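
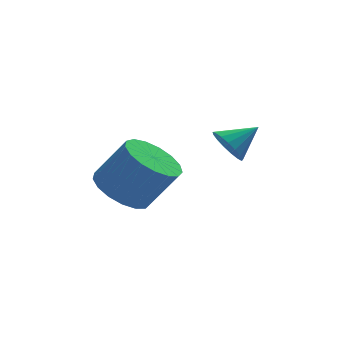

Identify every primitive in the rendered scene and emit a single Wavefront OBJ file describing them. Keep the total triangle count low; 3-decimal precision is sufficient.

v 2.632 0.904 2.209
v 2.952 1.043 1.648
v 3.568 1.096 2.791
v 2.837 1.322 1.741
v 2.675 1.505 1.941
v 2.503 1.551 2.202
v 2.361 1.449 2.464
v 2.28 1.221 2.669
v 2.281 0.921 2.767
v 2.361 0.617 2.738
v 2.504 0.379 2.588
v 2.676 0.261 2.35
v 2.837 0.29 2.08
v 2.952 0.46 1.84
v 2.993 0.731 1.684
v -0.303 1.335 0.609
v 0.353 1.987 0.318
v 1.219 1.698 1.62
v 0.563 1.045 1.911
v 0.054 2.236 0.572
v 0.92 1.946 1.874
v -0.327 2.278 0.835
v 0.54 1.988 2.136
v -0.702 2.104 1.046
v 0.164 1.814 2.347
v -0.986 1.754 1.157
v -0.119 1.464 2.458
v -1.113 1.307 1.142
v -0.247 1.018 2.444
v -1.055 0.867 1.006
v -0.189 0.578 2.307
v -0.825 0.535 0.778
v 0.041 0.245 2.08
v -0.475 0.385 0.512
v 0.391 0.096 1.814
v -0.086 0.453 0.268
v 0.781 0.164 1.57
v 0.254 0.723 0.103
v 1.12 0.434 1.404
v 0.466 1.133 0.053
v 1.332 0.844 1.354
v 0.501 1.589 0.131
v 1.367 1.3 1.432
f 2 1 4
f 2 4 3
f 4 1 5
f 4 5 3
f 5 1 6
f 5 6 3
f 6 1 7
f 6 7 3
f 7 1 8
f 7 8 3
f 8 1 9
f 8 9 3
f 9 1 10
f 9 10 3
f 10 1 11
f 10 11 3
f 11 1 12
f 11 12 3
f 12 1 13
f 12 13 3
f 13 1 14
f 13 14 3
f 14 1 15
f 14 15 3
f 15 1 2
f 15 2 3
f 17 16 20
f 17 20 18
f 18 20 21
f 18 21 19
f 20 16 22
f 20 22 21
f 21 22 23
f 21 23 19
f 22 16 24
f 22 24 23
f 23 24 25
f 23 25 19
f 24 16 26
f 24 26 25
f 25 26 27
f 25 27 19
f 26 16 28
f 26 28 27
f 27 28 29
f 27 29 19
f 28 16 30
f 28 30 29
f 29 30 31
f 29 31 19
f 30 16 32
f 30 32 31
f 31 32 33
f 31 33 19
f 32 16 34
f 32 34 33
f 33 34 35
f 33 35 19
f 34 16 36
f 34 36 35
f 35 36 37
f 35 37 19
f 36 16 38
f 36 38 37
f 37 38 39
f 37 39 19
f 38 16 40
f 38 40 39
f 39 40 41
f 39 41 19
f 40 16 42
f 40 42 41
f 41 42 43
f 41 43 19
f 42 16 17
f 42 17 43
f 43 17 18
f 43 18 19



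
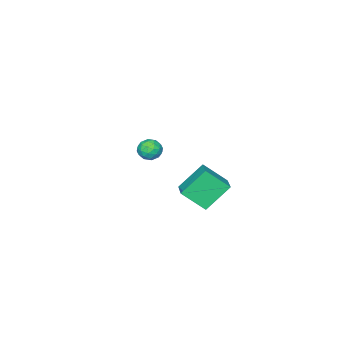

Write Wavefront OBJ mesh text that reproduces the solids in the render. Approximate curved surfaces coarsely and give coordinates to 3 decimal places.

v -2.039 2.39 3.713
v -1.424 1.44 4.666
v -1.195 3.287 4.061
v -0.579 2.337 5.015
v -0.981 1.863 2.505
v -0.365 0.913 3.459
v -0.136 2.76 2.854
v 0.479 1.81 3.807
v -4.222 -3.99 2.646
v -4.037 -3.7 2.068
v -3.183 -4 2.972
v -2.998 -3.71 2.394
v -3.355 -3.362 2.846
v -3.997 -3.356 2.644
v -3.223 -4.344 2.396
v -3.865 -4.338 2.194
v -3.42 -3.919 1.913
v -3.502 -3.312 2.191
v -3.718 -4.388 2.849
v -3.8 -3.781 3.127
v -4.221 -3.844 2.328
v -2.999 -3.856 2.712
v -3.209 -3.651 2.977
v -3.101 -3.481 2.637
v -4.197 -3.642 2.667
v -4.089 -3.471 2.327
v -3.688 -3.272 2.785
v -3.131 -4.229 2.713
v -3.023 -4.058 2.373
v -4.119 -4.219 2.403
v -4.011 -4.049 2.063
v -3.532 -4.428 2.255
v -3.749 -3.803 1.897
v -3.139 -3.808 2.089
v -3.271 -4.181 2.09
v -3.648 -4.178 1.972
v -3.797 -3.446 2.061
v -3.187 -3.451 2.252
v -3.396 -3.247 2.518
v -3.774 -3.243 2.4
v -3.435 -3.574 1.97
v -4.033 -4.249 2.788
v -3.423 -4.254 2.979
v -3.446 -4.457 2.64
v -3.824 -4.453 2.522
v -4.081 -3.892 2.951
v -3.471 -3.897 3.143
v -3.572 -3.522 3.068
v -3.949 -3.519 2.95
v -3.785 -4.126 3.07
f 2 4 1
f 5 2 1
f 1 4 3
f 3 5 1
f 2 8 4
f 6 2 5
f 6 8 2
f 4 8 3
f 7 5 3
f 3 8 7
f 7 6 5
f 8 6 7
f 9 46 25
f 46 20 49
f 25 49 14
f 46 49 25
f 9 25 21
f 25 14 26
f 21 26 10
f 25 26 21
f 9 21 30
f 21 10 31
f 30 31 16
f 21 31 30
f 9 30 42
f 30 16 45
f 42 45 19
f 30 45 42
f 9 42 46
f 42 19 50
f 46 50 20
f 42 50 46
f 10 26 37
f 26 14 40
f 37 40 18
f 26 40 37
f 14 49 27
f 49 20 48
f 27 48 13
f 49 48 27
f 20 50 47
f 50 19 43
f 47 43 11
f 50 43 47
f 19 45 44
f 45 16 32
f 44 32 15
f 45 32 44
f 16 31 36
f 31 10 33
f 36 33 17
f 31 33 36
f 12 38 24
f 38 18 39
f 24 39 13
f 38 39 24
f 12 24 22
f 24 13 23
f 22 23 11
f 24 23 22
f 12 22 29
f 22 11 28
f 29 28 15
f 22 28 29
f 12 29 34
f 29 15 35
f 34 35 17
f 29 35 34
f 12 34 38
f 34 17 41
f 38 41 18
f 34 41 38
f 13 39 27
f 39 18 40
f 27 40 14
f 39 40 27
f 11 23 47
f 23 13 48
f 47 48 20
f 23 48 47
f 15 28 44
f 28 11 43
f 44 43 19
f 28 43 44
f 17 35 36
f 35 15 32
f 36 32 16
f 35 32 36
f 18 41 37
f 41 17 33
f 37 33 10
f 41 33 37



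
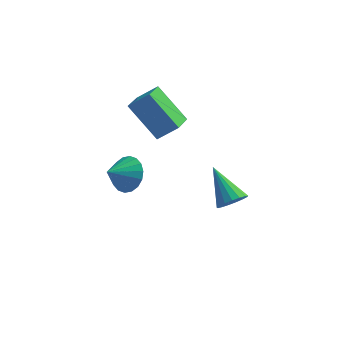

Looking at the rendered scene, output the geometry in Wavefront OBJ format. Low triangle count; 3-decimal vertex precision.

v 4.164 -1.782 1.112
v 4.781 -1.525 1.405
v 3.116 -0.638 2.308
v 4.717 -1.306 1.14
v 4.526 -1.197 0.869
v 4.253 -1.222 0.653
v 3.959 -1.375 0.542
v 3.712 -1.622 0.562
v 3.569 -1.905 0.707
v 3.562 -2.16 0.946
v 3.693 -2.329 1.222
v 3.932 -2.373 1.473
v 4.224 -2.281 1.642
v 4.503 -2.075 1.689
v 4.704 -1.802 1.603
v 0.326 1.194 2.269
v -1.096 1.812 3.816
v 0.446 2.505 1.855
v -0.975 3.123 3.403
v 1.255 1.357 3.057
v -0.166 1.975 4.605
v 1.376 2.668 2.644
v -0.046 3.286 4.191
v -1.423 2.917 -1.838
v -0.62 2.661 -1.282
v -2.177 2.103 -1.122
v -0.788 3.013 -1.059
v -1.082 3.346 -0.99
v -1.443 3.594 -1.089
v -1.801 3.708 -1.336
v -2.084 3.665 -1.683
v -2.235 3.474 -2.061
v -2.226 3.172 -2.394
v -2.058 2.82 -2.617
v -1.764 2.487 -2.686
v -1.403 2.239 -2.587
v -1.045 2.126 -2.339
v -0.762 2.168 -1.992
v -0.611 2.36 -1.615
f 2 1 4
f 2 4 3
f 4 1 5
f 4 5 3
f 5 1 6
f 5 6 3
f 6 1 7
f 6 7 3
f 7 1 8
f 7 8 3
f 8 1 9
f 8 9 3
f 9 1 10
f 9 10 3
f 10 1 11
f 10 11 3
f 11 1 12
f 11 12 3
f 12 1 13
f 12 13 3
f 13 1 14
f 13 14 3
f 14 1 15
f 14 15 3
f 15 1 2
f 15 2 3
f 17 19 16
f 20 17 16
f 16 19 18
f 18 20 16
f 17 23 19
f 21 17 20
f 21 23 17
f 19 23 18
f 22 20 18
f 18 23 22
f 22 21 20
f 23 21 22
f 25 24 27
f 25 27 26
f 27 24 28
f 27 28 26
f 28 24 29
f 28 29 26
f 29 24 30
f 29 30 26
f 30 24 31
f 30 31 26
f 31 24 32
f 31 32 26
f 32 24 33
f 32 33 26
f 33 24 34
f 33 34 26
f 34 24 35
f 34 35 26
f 35 24 36
f 35 36 26
f 36 24 37
f 36 37 26
f 37 24 38
f 37 38 26
f 38 24 39
f 38 39 26
f 39 24 25
f 39 25 26



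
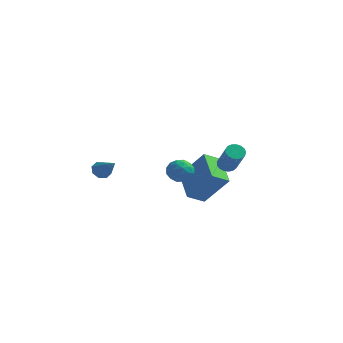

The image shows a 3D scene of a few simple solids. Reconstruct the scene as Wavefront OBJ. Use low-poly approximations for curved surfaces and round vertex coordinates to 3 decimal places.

v 1.3 -2.978 1.865
v 1.663 -3.47 2.311
v 0.797 -3.91 1.249
v 1.16 -4.402 1.695
v 0.6 -3.977 1.977
v 0.911 -3.401 2.357
v 1.549 -3.979 1.203
v 1.86 -3.403 1.583
v 1.817 -4.088 1.902
v 1.231 -4.087 2.381
v 1.229 -3.293 1.179
v 0.643 -3.292 1.658
v 1.526 -3.142 2.142
v 0.934 -4.238 1.418
v 0.605 -3.988 1.583
v 0.819 -4.277 1.846
v 1.083 -3.102 2.169
v 1.297 -3.391 2.432
v 0.672 -3.689 2.235
v 1.163 -3.989 1.128
v 1.377 -4.278 1.391
v 1.641 -3.103 1.714
v 1.855 -3.392 1.977
v 1.788 -3.691 1.325
v 1.83 -3.795 2.164
v 1.534 -4.342 1.802
v 1.763 -4.094 1.512
v 1.946 -3.755 1.736
v 1.485 -3.794 2.445
v 1.189 -4.342 2.083
v 0.86 -4.092 2.249
v 1.043 -3.754 2.472
v 1.576 -4.157 2.205
v 1.271 -3.038 1.477
v 0.975 -3.586 1.115
v 1.417 -3.626 1.088
v 1.6 -3.288 1.311
v 0.926 -3.038 1.758
v 0.63 -3.585 1.396
v 0.514 -3.625 1.824
v 0.697 -3.286 2.048
v 0.884 -3.223 1.355
v 0.471 -0.047 -0.336
v -0.147 -0.816 0.193
v 1.813 0.021 1.329
v 1.195 -0.748 1.859
v 1.565 -1.492 -1.159
v 0.947 -2.261 -0.629
v 2.907 -1.424 0.507
v 2.289 -2.193 1.036
v 3.248 -2.565 2.162
v 3.707 -2.475 1.933
v 4.53 -3.325 3.25
v 4.072 -3.415 3.478
v 3.674 -2.278 2.081
v 4.497 -3.127 3.398
v 3.544 -2.146 2.247
v 4.367 -2.995 3.564
v 3.346 -2.111 2.394
v 4.169 -2.96 3.711
v 3.126 -2.179 2.487
v 3.949 -3.028 3.804
v 2.934 -2.336 2.506
v 3.757 -3.185 3.823
v 2.814 -2.546 2.446
v 3.637 -3.395 3.763
v 2.793 -2.76 2.321
v 3.616 -3.609 3.638
v 2.877 -2.929 2.159
v 3.7 -3.779 3.476
v 3.046 -3.015 1.998
v 3.869 -3.865 3.315
v 3.261 -2.998 1.874
v 4.085 -3.848 3.191
v 3.474 -2.882 1.816
v 4.297 -3.732 3.133
v 3.634 -2.693 1.838
v 4.458 -3.543 3.154
v -3.526 -2.987 0.739
v -3.194 -3.083 0.273
v -2.434 -3.593 1.641
v -3.122 -2.684 0.453
v -3.286 -2.463 0.801
v -3.59 -2.548 1.112
v -3.857 -2.891 1.205
v -3.93 -3.29 1.025
v -3.765 -3.511 0.677
v -3.461 -3.426 0.366
f 1 38 17
f 38 12 41
f 17 41 6
f 38 41 17
f 1 17 13
f 17 6 18
f 13 18 2
f 17 18 13
f 1 13 22
f 13 2 23
f 22 23 8
f 13 23 22
f 1 22 34
f 22 8 37
f 34 37 11
f 22 37 34
f 1 34 38
f 34 11 42
f 38 42 12
f 34 42 38
f 2 18 29
f 18 6 32
f 29 32 10
f 18 32 29
f 6 41 19
f 41 12 40
f 19 40 5
f 41 40 19
f 12 42 39
f 42 11 35
f 39 35 3
f 42 35 39
f 11 37 36
f 37 8 24
f 36 24 7
f 37 24 36
f 8 23 28
f 23 2 25
f 28 25 9
f 23 25 28
f 4 30 16
f 30 10 31
f 16 31 5
f 30 31 16
f 4 16 14
f 16 5 15
f 14 15 3
f 16 15 14
f 4 14 21
f 14 3 20
f 21 20 7
f 14 20 21
f 4 21 26
f 21 7 27
f 26 27 9
f 21 27 26
f 4 26 30
f 26 9 33
f 30 33 10
f 26 33 30
f 5 31 19
f 31 10 32
f 19 32 6
f 31 32 19
f 3 15 39
f 15 5 40
f 39 40 12
f 15 40 39
f 7 20 36
f 20 3 35
f 36 35 11
f 20 35 36
f 9 27 28
f 27 7 24
f 28 24 8
f 27 24 28
f 10 33 29
f 33 9 25
f 29 25 2
f 33 25 29
f 44 46 43
f 47 44 43
f 43 46 45
f 45 47 43
f 44 50 46
f 48 44 47
f 48 50 44
f 46 50 45
f 49 47 45
f 45 50 49
f 49 48 47
f 50 48 49
f 52 51 55
f 52 55 53
f 53 55 56
f 53 56 54
f 55 51 57
f 55 57 56
f 56 57 58
f 56 58 54
f 57 51 59
f 57 59 58
f 58 59 60
f 58 60 54
f 59 51 61
f 59 61 60
f 60 61 62
f 60 62 54
f 61 51 63
f 61 63 62
f 62 63 64
f 62 64 54
f 63 51 65
f 63 65 64
f 64 65 66
f 64 66 54
f 65 51 67
f 65 67 66
f 66 67 68
f 66 68 54
f 67 51 69
f 67 69 68
f 68 69 70
f 68 70 54
f 69 51 71
f 69 71 70
f 70 71 72
f 70 72 54
f 71 51 73
f 71 73 72
f 72 73 74
f 72 74 54
f 73 51 75
f 73 75 74
f 74 75 76
f 74 76 54
f 75 51 77
f 75 77 76
f 76 77 78
f 76 78 54
f 77 51 52
f 77 52 78
f 78 52 53
f 78 53 54
f 80 79 82
f 80 82 81
f 82 79 83
f 82 83 81
f 83 79 84
f 83 84 81
f 84 79 85
f 84 85 81
f 85 79 86
f 85 86 81
f 86 79 87
f 86 87 81
f 87 79 88
f 87 88 81
f 88 79 80
f 88 80 81



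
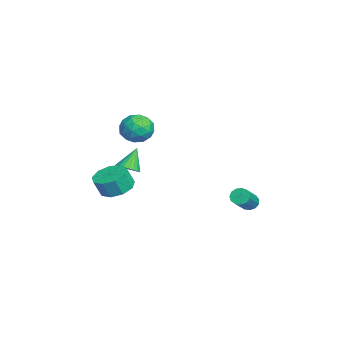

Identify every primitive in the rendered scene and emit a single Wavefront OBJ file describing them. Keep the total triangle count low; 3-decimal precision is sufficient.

v -0.934 4.073 -3.31
v -0.535 4.103 -3.784
v 0.892 3.456 -2.624
v 0.494 3.427 -2.15
v -0.523 4.414 -3.626
v 0.905 3.767 -2.465
v -0.641 4.617 -3.367
v 0.786 3.97 -2.207
v -0.852 4.647 -3.091
v 0.575 4.001 -1.93
v -1.089 4.495 -2.884
v 0.338 3.849 -1.723
v -1.277 4.21 -2.812
v 0.15 3.563 -1.652
v -1.356 3.88 -2.899
v 0.072 3.234 -1.738
v -1.3 3.612 -3.116
v 0.127 2.966 -1.956
v -1.129 3.491 -3.395
v 0.299 2.844 -2.235
v -0.895 3.554 -3.647
v 0.532 2.908 -2.487
v -0.674 3.782 -3.792
v 0.754 3.136 -2.632
v 0.599 -3.576 -1.281
v 1.206 -2.716 -1.041
v 1.389 -3.164 0.101
v 0.781 -4.024 -0.139
v 0.499 -2.58 -0.875
v 0.682 -3.028 0.267
v -0.161 -2.911 -0.898
v 0.022 -3.359 0.244
v -0.466 -3.553 -1.101
v -0.283 -4 0.041
v -0.273 -4.205 -1.388
v -0.09 -4.653 -0.246
v 0.328 -4.564 -1.625
v 0.511 -5.011 -0.483
v 1.056 -4.46 -1.701
v 1.239 -4.908 -0.559
v 1.569 -3.943 -1.58
v 1.752 -4.39 -0.438
v 1.629 -3.254 -1.32
v 1.812 -3.702 -0.178
v -1.995 -2.032 1.225
v -1.398 -2.752 1.832
v -3.302 -2.068 2.468
v -2.705 -2.788 3.075
v -2.363 -1.733 2.965
v -1.555 -1.71 2.197
v -3.145 -3.11 2.103
v -2.337 -3.087 1.335
v -2.109 -3.417 2.375
v -1.625 -2.566 2.908
v -3.075 -2.254 1.392
v -2.591 -1.403 1.925
v -1.582 -2.389 1.42
v -3.118 -2.431 2.88
v -2.917 -1.811 2.816
v -2.566 -2.234 3.173
v -1.674 -1.777 1.634
v -1.323 -2.2 1.991
v -1.89 -1.601 2.657
v -3.377 -2.62 2.309
v -3.026 -3.043 2.666
v -2.134 -2.586 1.127
v -1.783 -3.009 1.484
v -2.81 -3.219 1.643
v -1.649 -3.203 2.095
v -2.417 -3.224 2.826
v -2.675 -3.413 2.254
v -2.201 -3.4 1.803
v -1.365 -2.703 2.409
v -2.133 -2.724 3.139
v -1.932 -2.104 3.074
v -1.457 -2.091 2.623
v -1.782 -3.094 2.727
v -2.567 -2.096 1.161
v -3.335 -2.117 1.891
v -3.243 -2.729 1.677
v -2.768 -2.716 1.226
v -2.283 -1.596 1.474
v -3.051 -1.617 2.205
v -2.499 -1.42 2.497
v -2.025 -1.407 2.046
v -2.918 -1.726 1.573
v -1.864 -2.958 -0.904
v -1.255 -3.216 -0.491
v -2.556 -2.402 0.464
v -1.162 -2.915 -0.567
v -1.191 -2.621 -0.701
v -1.336 -2.385 -0.87
v -1.573 -2.249 -1.045
v -1.86 -2.235 -1.196
v -2.148 -2.346 -1.296
v -2.386 -2.564 -1.328
v -2.535 -2.849 -1.287
v -2.567 -3.153 -1.18
v -2.478 -3.424 -1.024
v -2.283 -3.614 -0.848
v -2.016 -3.691 -0.682
v -1.722 -3.641 -0.554
v -1.453 -3.473 -0.486
f 2 1 5
f 2 5 3
f 3 5 6
f 3 6 4
f 5 1 7
f 5 7 6
f 6 7 8
f 6 8 4
f 7 1 9
f 7 9 8
f 8 9 10
f 8 10 4
f 9 1 11
f 9 11 10
f 10 11 12
f 10 12 4
f 11 1 13
f 11 13 12
f 12 13 14
f 12 14 4
f 13 1 15
f 13 15 14
f 14 15 16
f 14 16 4
f 15 1 17
f 15 17 16
f 16 17 18
f 16 18 4
f 17 1 19
f 17 19 18
f 18 19 20
f 18 20 4
f 19 1 21
f 19 21 20
f 20 21 22
f 20 22 4
f 21 1 23
f 21 23 22
f 22 23 24
f 22 24 4
f 23 1 2
f 23 2 24
f 24 2 3
f 24 3 4
f 26 25 29
f 26 29 27
f 27 29 30
f 27 30 28
f 29 25 31
f 29 31 30
f 30 31 32
f 30 32 28
f 31 25 33
f 31 33 32
f 32 33 34
f 32 34 28
f 33 25 35
f 33 35 34
f 34 35 36
f 34 36 28
f 35 25 37
f 35 37 36
f 36 37 38
f 36 38 28
f 37 25 39
f 37 39 38
f 38 39 40
f 38 40 28
f 39 25 41
f 39 41 40
f 40 41 42
f 40 42 28
f 41 25 43
f 41 43 42
f 42 43 44
f 42 44 28
f 43 25 26
f 43 26 44
f 44 26 27
f 44 27 28
f 45 82 61
f 82 56 85
f 61 85 50
f 82 85 61
f 45 61 57
f 61 50 62
f 57 62 46
f 61 62 57
f 45 57 66
f 57 46 67
f 66 67 52
f 57 67 66
f 45 66 78
f 66 52 81
f 78 81 55
f 66 81 78
f 45 78 82
f 78 55 86
f 82 86 56
f 78 86 82
f 46 62 73
f 62 50 76
f 73 76 54
f 62 76 73
f 50 85 63
f 85 56 84
f 63 84 49
f 85 84 63
f 56 86 83
f 86 55 79
f 83 79 47
f 86 79 83
f 55 81 80
f 81 52 68
f 80 68 51
f 81 68 80
f 52 67 72
f 67 46 69
f 72 69 53
f 67 69 72
f 48 74 60
f 74 54 75
f 60 75 49
f 74 75 60
f 48 60 58
f 60 49 59
f 58 59 47
f 60 59 58
f 48 58 65
f 58 47 64
f 65 64 51
f 58 64 65
f 48 65 70
f 65 51 71
f 70 71 53
f 65 71 70
f 48 70 74
f 70 53 77
f 74 77 54
f 70 77 74
f 49 75 63
f 75 54 76
f 63 76 50
f 75 76 63
f 47 59 83
f 59 49 84
f 83 84 56
f 59 84 83
f 51 64 80
f 64 47 79
f 80 79 55
f 64 79 80
f 53 71 72
f 71 51 68
f 72 68 52
f 71 68 72
f 54 77 73
f 77 53 69
f 73 69 46
f 77 69 73
f 88 87 90
f 88 90 89
f 90 87 91
f 90 91 89
f 91 87 92
f 91 92 89
f 92 87 93
f 92 93 89
f 93 87 94
f 93 94 89
f 94 87 95
f 94 95 89
f 95 87 96
f 95 96 89
f 96 87 97
f 96 97 89
f 97 87 98
f 97 98 89
f 98 87 99
f 98 99 89
f 99 87 100
f 99 100 89
f 100 87 101
f 100 101 89
f 101 87 102
f 101 102 89
f 102 87 103
f 102 103 89
f 103 87 88
f 103 88 89



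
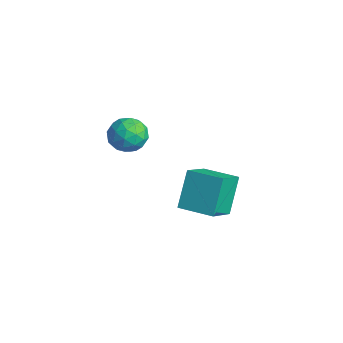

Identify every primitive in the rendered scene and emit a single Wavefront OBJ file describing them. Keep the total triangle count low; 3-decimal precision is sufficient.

v 2.071 -0.722 3.176
v 2.633 -1.677 3.893
v 3.169 -0.012 3.259
v 3.731 -0.967 3.977
v 2.589 -1.373 1.903
v 3.151 -2.328 2.621
v 3.687 -0.663 1.987
v 4.249 -1.618 2.704
v -0.578 -1.669 4.126
v 0.02 -1.89 3.698
v -1.32 -2.43 3.482
v -0.722 -2.651 3.054
v -0.76 -2.852 3.794
v -0.302 -2.382 4.192
v -0.998 -1.938 2.988
v -0.54 -1.468 3.386
v -0.24 -2.056 2.995
v -0.093 -2.621 3.493
v -1.207 -1.699 3.687
v -1.06 -2.264 4.185
v -0.214 -1.713 3.968
v -1.086 -2.607 3.212
v -1.108 -2.725 3.646
v -0.757 -2.855 3.395
v -0.403 -2.002 4.259
v -0.052 -2.132 4.007
v -0.51 -2.698 4.064
v -1.248 -2.188 3.173
v -0.897 -2.318 2.921
v -0.543 -1.465 3.785
v -0.192 -1.595 3.534
v -0.79 -1.622 3.116
v -0.015 -1.94 3.304
v -0.451 -2.387 2.925
v -0.614 -1.968 2.887
v -0.344 -1.692 3.12
v 0.071 -2.273 3.596
v -0.365 -2.72 3.218
v -0.387 -2.838 3.653
v -0.118 -2.562 3.887
v -0.081 -2.37 3.183
v -0.935 -1.6 3.962
v -1.371 -2.047 3.584
v -1.182 -1.758 3.293
v -0.913 -1.482 3.527
v -0.849 -1.933 4.255
v -1.285 -2.38 3.876
v -0.956 -2.628 4.06
v -0.686 -2.352 4.293
v -1.219 -1.95 3.997
f 2 4 1
f 5 2 1
f 1 4 3
f 3 5 1
f 2 8 4
f 6 2 5
f 6 8 2
f 4 8 3
f 7 5 3
f 3 8 7
f 7 6 5
f 8 6 7
f 9 46 25
f 46 20 49
f 25 49 14
f 46 49 25
f 9 25 21
f 25 14 26
f 21 26 10
f 25 26 21
f 9 21 30
f 21 10 31
f 30 31 16
f 21 31 30
f 9 30 42
f 30 16 45
f 42 45 19
f 30 45 42
f 9 42 46
f 42 19 50
f 46 50 20
f 42 50 46
f 10 26 37
f 26 14 40
f 37 40 18
f 26 40 37
f 14 49 27
f 49 20 48
f 27 48 13
f 49 48 27
f 20 50 47
f 50 19 43
f 47 43 11
f 50 43 47
f 19 45 44
f 45 16 32
f 44 32 15
f 45 32 44
f 16 31 36
f 31 10 33
f 36 33 17
f 31 33 36
f 12 38 24
f 38 18 39
f 24 39 13
f 38 39 24
f 12 24 22
f 24 13 23
f 22 23 11
f 24 23 22
f 12 22 29
f 22 11 28
f 29 28 15
f 22 28 29
f 12 29 34
f 29 15 35
f 34 35 17
f 29 35 34
f 12 34 38
f 34 17 41
f 38 41 18
f 34 41 38
f 13 39 27
f 39 18 40
f 27 40 14
f 39 40 27
f 11 23 47
f 23 13 48
f 47 48 20
f 23 48 47
f 15 28 44
f 28 11 43
f 44 43 19
f 28 43 44
f 17 35 36
f 35 15 32
f 36 32 16
f 35 32 36
f 18 41 37
f 41 17 33
f 37 33 10
f 41 33 37



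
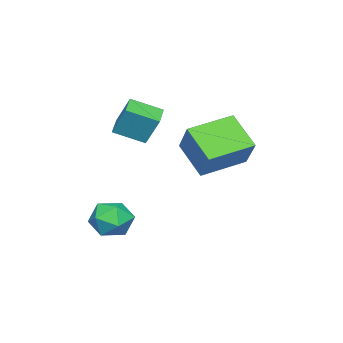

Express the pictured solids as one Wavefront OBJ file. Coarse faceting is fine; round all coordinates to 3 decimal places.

v -1.129 -2.444 0.532
v -1.051 -1.888 1.581
v -1.606 -1.466 0.05
v -1.529 -0.911 1.099
v -0.251 -2.129 0.301
v -0.174 -1.574 1.35
v -0.729 -1.152 -0.181
v -0.651 -0.596 0.868
v -1.429 0.48 -1.593
v -1.911 -0.54 -0.56
v -2.758 1.489 -1.218
v -3.24 0.469 -0.185
v -0.58 1.191 -0.495
v -1.062 0.171 0.538
v -1.909 2.2 -0.12
v -2.391 1.18 0.913
v 1.002 -1.284 -2.442
v 1.506 -1.779 -2.858
v 0.094 -1.401 -3.402
v 0.598 -1.896 -3.818
v 0.259 -2.152 -3.116
v 0.821 -2.08 -2.523
v 0.779 -1.1 -3.737
v 1.341 -1.028 -3.144
v 1.368 -1.665 -3.659
v 1.047 -2.315 -3.275
v 0.553 -0.865 -2.985
v 0.232 -1.515 -2.601
f 2 4 1
f 5 2 1
f 1 4 3
f 3 5 1
f 2 8 4
f 6 2 5
f 6 8 2
f 4 8 3
f 7 5 3
f 3 8 7
f 7 6 5
f 8 6 7
f 10 12 9
f 13 10 9
f 9 12 11
f 11 13 9
f 10 16 12
f 14 10 13
f 14 16 10
f 12 16 11
f 15 13 11
f 11 16 15
f 15 14 13
f 16 14 15
f 17 28 22
f 17 22 18
f 17 18 24
f 17 24 27
f 17 27 28
f 18 22 26
f 22 28 21
f 28 27 19
f 27 24 23
f 24 18 25
f 20 26 21
f 20 21 19
f 20 19 23
f 20 23 25
f 20 25 26
f 21 26 22
f 19 21 28
f 23 19 27
f 25 23 24
f 26 25 18



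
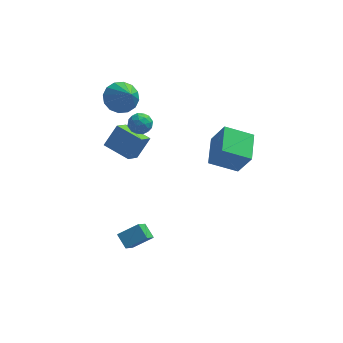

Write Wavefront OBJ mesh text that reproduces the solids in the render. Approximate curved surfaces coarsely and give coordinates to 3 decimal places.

v -0.733 1.09 1.279
v -0.16 0.859 1.594
v -1.36 0.661 2.106
v -0.787 0.43 2.421
v -0.914 1.112 2.387
v -0.527 1.377 1.876
v -0.993 0.143 1.824
v -0.606 0.408 1.313
v -0.321 0.274 1.931
v -0.271 0.873 2.279
v -1.249 0.647 1.421
v -1.199 1.246 1.769
v -0.391 1.012 1.364
v -1.129 0.508 2.336
v -1.203 0.908 2.316
v -0.866 0.773 2.501
v -0.607 1.316 1.53
v -0.27 1.181 1.715
v -0.713 1.329 2.181
v -1.25 0.339 1.985
v -0.913 0.204 2.17
v -0.654 0.747 1.199
v -0.317 0.612 1.384
v -0.807 0.191 1.519
v -0.149 0.533 1.748
v -0.517 0.281 2.233
v -0.639 0.112 1.883
v -0.411 0.268 1.582
v -0.12 0.885 1.952
v -0.489 0.632 2.438
v -0.563 1.033 2.418
v -0.336 1.189 2.118
v -0.215 0.541 2.15
v -1.031 0.888 1.262
v -1.4 0.635 1.748
v -1.184 0.331 1.582
v -0.957 0.487 1.282
v -1.003 1.239 1.467
v -1.371 0.987 1.952
v -1.109 1.252 2.118
v -0.881 1.408 1.817
v -1.305 0.979 1.55
v -1.034 1.907 -2.102
v -1.423 0.956 -1.339
v -2.374 2.73 -1.76
v -2.764 1.78 -0.997
v -0.376 2.52 -1.003
v -0.766 1.57 -0.24
v -1.717 3.344 -0.661
v -2.106 2.393 0.102
v -1.875 2.579 2.319
v -1.113 2.335 1.753
v -1.245 1.341 3.701
v -0.951 2.728 2.03
v -1.035 3.08 2.385
v -1.345 3.299 2.722
v -1.797 3.324 2.951
v -2.27 3.15 3.011
v -2.637 2.823 2.885
v -2.8 2.431 2.608
v -2.715 2.079 2.253
v -2.405 1.86 1.916
v -1.953 1.835 1.687
v -1.48 2.009 1.627
v -0.938 -3.073 -4.862
v -1.203 -4.129 -3.815
v -1.411 -2.453 -4.355
v -1.676 -3.509 -3.309
v 0.116 -2.751 -4.271
v -0.149 -3.807 -3.225
v -0.357 -2.131 -3.765
v -0.622 -3.187 -2.718
v 2.738 0.689 -1.219
v 3.439 0.318 0.217
v 2.817 2.42 -0.81
v 3.517 2.048 0.626
v 4.283 0.792 -1.946
v 4.983 0.42 -0.51
v 4.361 2.522 -1.537
v 5.062 2.151 -0.101
f 1 38 17
f 38 12 41
f 17 41 6
f 38 41 17
f 1 17 13
f 17 6 18
f 13 18 2
f 17 18 13
f 1 13 22
f 13 2 23
f 22 23 8
f 13 23 22
f 1 22 34
f 22 8 37
f 34 37 11
f 22 37 34
f 1 34 38
f 34 11 42
f 38 42 12
f 34 42 38
f 2 18 29
f 18 6 32
f 29 32 10
f 18 32 29
f 6 41 19
f 41 12 40
f 19 40 5
f 41 40 19
f 12 42 39
f 42 11 35
f 39 35 3
f 42 35 39
f 11 37 36
f 37 8 24
f 36 24 7
f 37 24 36
f 8 23 28
f 23 2 25
f 28 25 9
f 23 25 28
f 4 30 16
f 30 10 31
f 16 31 5
f 30 31 16
f 4 16 14
f 16 5 15
f 14 15 3
f 16 15 14
f 4 14 21
f 14 3 20
f 21 20 7
f 14 20 21
f 4 21 26
f 21 7 27
f 26 27 9
f 21 27 26
f 4 26 30
f 26 9 33
f 30 33 10
f 26 33 30
f 5 31 19
f 31 10 32
f 19 32 6
f 31 32 19
f 3 15 39
f 15 5 40
f 39 40 12
f 15 40 39
f 7 20 36
f 20 3 35
f 36 35 11
f 20 35 36
f 9 27 28
f 27 7 24
f 28 24 8
f 27 24 28
f 10 33 29
f 33 9 25
f 29 25 2
f 33 25 29
f 44 46 43
f 47 44 43
f 43 46 45
f 45 47 43
f 44 50 46
f 48 44 47
f 48 50 44
f 46 50 45
f 49 47 45
f 45 50 49
f 49 48 47
f 50 48 49
f 52 51 54
f 52 54 53
f 54 51 55
f 54 55 53
f 55 51 56
f 55 56 53
f 56 51 57
f 56 57 53
f 57 51 58
f 57 58 53
f 58 51 59
f 58 59 53
f 59 51 60
f 59 60 53
f 60 51 61
f 60 61 53
f 61 51 62
f 61 62 53
f 62 51 63
f 62 63 53
f 63 51 64
f 63 64 53
f 64 51 52
f 64 52 53
f 66 68 65
f 69 66 65
f 65 68 67
f 67 69 65
f 66 72 68
f 70 66 69
f 70 72 66
f 68 72 67
f 71 69 67
f 67 72 71
f 71 70 69
f 72 70 71
f 74 76 73
f 77 74 73
f 73 76 75
f 75 77 73
f 74 80 76
f 78 74 77
f 78 80 74
f 76 80 75
f 79 77 75
f 75 80 79
f 79 78 77
f 80 78 79



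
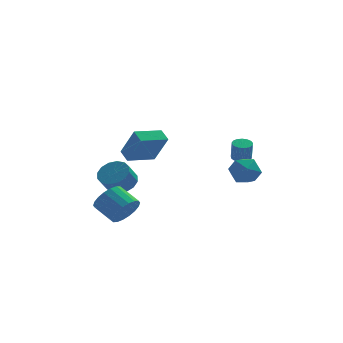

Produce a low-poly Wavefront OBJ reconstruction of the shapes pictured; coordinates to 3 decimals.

v -3.109 -2.612 1.86
v -3.41 -1.904 2.287
v -1.566 -1.803 1.608
v -1.867 -1.095 2.035
v -2.433 -3.365 3.585
v -2.734 -2.657 4.012
v -0.89 -2.556 3.333
v -1.191 -1.848 3.76
v -3.074 -0.883 -2.676
v -2.362 -0.78 -1.925
v -3.313 0.186 -1.154
v -4.026 0.083 -1.904
v -2.253 -0.439 -2.218
v -3.204 0.527 -1.447
v -2.306 -0.185 -2.602
v -3.258 0.78 -1.83
v -2.512 -0.07 -3
v -3.464 0.896 -2.228
v -2.829 -0.116 -3.334
v -3.781 0.85 -2.562
v -3.195 -0.313 -3.538
v -4.147 0.652 -2.766
v -3.537 -0.624 -3.571
v -4.488 0.342 -2.799
v -3.787 -0.986 -3.426
v -4.738 -0.02 -2.655
v -3.896 -1.327 -3.133
v -4.847 -0.361 -2.362
v -3.842 -1.58 -2.75
v -4.794 -0.615 -1.978
v -3.636 -1.696 -2.352
v -4.588 -0.73 -1.58
v -3.319 -1.65 -2.018
v -4.271 -0.684 -1.246
v -2.953 -1.452 -1.814
v -3.905 -0.487 -1.042
v -2.612 -1.142 -1.781
v -3.563 -0.176 -1.009
v 2.74 0.123 -0.038
v 3.552 0.455 0.543
v 3.668 -1.195 -0.583
v 4.48 -0.863 -0.002
v 3.619 -1.244 0.467
v 3.045 -0.429 0.803
v 4.175 -0.311 -0.843
v 3.601 0.504 -0.507
v 4.438 0.187 0.045
v 4.095 -0.39 0.854
v 3.125 -0.35 -0.894
v 2.782 -0.927 -0.085
v 3.706 1.783 0.209
v 4.306 1.773 0.203
v 4.314 1.467 1.404
v 3.714 1.477 1.411
v 4.243 2.044 0.272
v 4.251 1.738 1.474
v 4.056 2.256 0.327
v 4.064 1.95 1.529
v 3.79 2.359 0.355
v 3.798 2.053 1.557
v 3.504 2.33 0.35
v 3.512 2.024 1.551
v 3.265 2.176 0.312
v 3.273 1.87 1.514
v 3.126 1.932 0.251
v 3.134 1.626 1.453
v 3.121 1.654 0.18
v 3.129 1.348 1.382
v 3.249 1.405 0.116
v 3.257 1.099 1.318
v 3.483 1.243 0.073
v 3.491 0.937 1.275
v 3.767 1.205 0.062
v 3.775 0.899 1.263
v 4.037 1.299 0.084
v 4.045 0.993 1.285
v 4.232 1.504 0.135
v 4.24 1.198 1.336
v -3.033 2.799 -1.851
v -2.132 2.771 -1.397
v -2.646 2.173 -0.414
v -3.547 2.201 -0.869
v -2.349 3.219 -1.238
v -2.863 2.621 -0.255
v -2.75 3.555 -1.243
v -3.264 2.956 -0.261
v -3.227 3.688 -1.412
v -3.741 3.089 -0.429
v -3.652 3.583 -1.698
v -4.166 2.984 -0.716
v -3.911 3.268 -2.025
v -4.425 2.669 -1.043
v -3.934 2.827 -2.306
v -4.448 2.229 -1.323
v -3.717 2.379 -2.465
v -4.231 1.781 -1.482
v -3.316 2.044 -2.459
v -3.83 1.445 -1.477
v -2.839 1.911 -2.291
v -3.353 1.312 -1.308
v -2.414 2.016 -2.004
v -2.928 1.417 -1.022
v -2.155 2.331 -1.677
v -2.669 1.732 -0.695
f 2 4 1
f 5 2 1
f 1 4 3
f 3 5 1
f 2 8 4
f 6 2 5
f 6 8 2
f 4 8 3
f 7 5 3
f 3 8 7
f 7 6 5
f 8 6 7
f 10 9 13
f 10 13 11
f 11 13 14
f 11 14 12
f 13 9 15
f 13 15 14
f 14 15 16
f 14 16 12
f 15 9 17
f 15 17 16
f 16 17 18
f 16 18 12
f 17 9 19
f 17 19 18
f 18 19 20
f 18 20 12
f 19 9 21
f 19 21 20
f 20 21 22
f 20 22 12
f 21 9 23
f 21 23 22
f 22 23 24
f 22 24 12
f 23 9 25
f 23 25 24
f 24 25 26
f 24 26 12
f 25 9 27
f 25 27 26
f 26 27 28
f 26 28 12
f 27 9 29
f 27 29 28
f 28 29 30
f 28 30 12
f 29 9 31
f 29 31 30
f 30 31 32
f 30 32 12
f 31 9 33
f 31 33 32
f 32 33 34
f 32 34 12
f 33 9 35
f 33 35 34
f 34 35 36
f 34 36 12
f 35 9 37
f 35 37 36
f 36 37 38
f 36 38 12
f 37 9 10
f 37 10 38
f 38 10 11
f 38 11 12
f 39 50 44
f 39 44 40
f 39 40 46
f 39 46 49
f 39 49 50
f 40 44 48
f 44 50 43
f 50 49 41
f 49 46 45
f 46 40 47
f 42 48 43
f 42 43 41
f 42 41 45
f 42 45 47
f 42 47 48
f 43 48 44
f 41 43 50
f 45 41 49
f 47 45 46
f 48 47 40
f 52 51 55
f 52 55 53
f 53 55 56
f 53 56 54
f 55 51 57
f 55 57 56
f 56 57 58
f 56 58 54
f 57 51 59
f 57 59 58
f 58 59 60
f 58 60 54
f 59 51 61
f 59 61 60
f 60 61 62
f 60 62 54
f 61 51 63
f 61 63 62
f 62 63 64
f 62 64 54
f 63 51 65
f 63 65 64
f 64 65 66
f 64 66 54
f 65 51 67
f 65 67 66
f 66 67 68
f 66 68 54
f 67 51 69
f 67 69 68
f 68 69 70
f 68 70 54
f 69 51 71
f 69 71 70
f 70 71 72
f 70 72 54
f 71 51 73
f 71 73 72
f 72 73 74
f 72 74 54
f 73 51 75
f 73 75 74
f 74 75 76
f 74 76 54
f 75 51 77
f 75 77 76
f 76 77 78
f 76 78 54
f 77 51 52
f 77 52 78
f 78 52 53
f 78 53 54
f 80 79 83
f 80 83 81
f 81 83 84
f 81 84 82
f 83 79 85
f 83 85 84
f 84 85 86
f 84 86 82
f 85 79 87
f 85 87 86
f 86 87 88
f 86 88 82
f 87 79 89
f 87 89 88
f 88 89 90
f 88 90 82
f 89 79 91
f 89 91 90
f 90 91 92
f 90 92 82
f 91 79 93
f 91 93 92
f 92 93 94
f 92 94 82
f 93 79 95
f 93 95 94
f 94 95 96
f 94 96 82
f 95 79 97
f 95 97 96
f 96 97 98
f 96 98 82
f 97 79 99
f 97 99 98
f 98 99 100
f 98 100 82
f 99 79 101
f 99 101 100
f 100 101 102
f 100 102 82
f 101 79 103
f 101 103 102
f 102 103 104
f 102 104 82
f 103 79 80
f 103 80 104
f 104 80 81
f 104 81 82



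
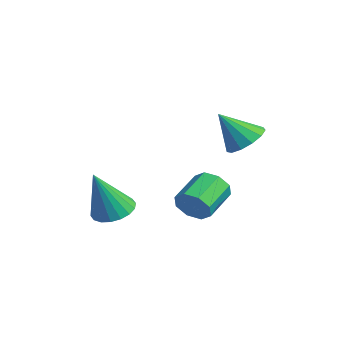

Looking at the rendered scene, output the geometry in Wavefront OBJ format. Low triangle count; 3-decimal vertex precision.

v -3.128 -2.93 -0.831
v -2.716 -3.514 -1.118
v -2.952 -3.67 0.931
v -2.476 -3.28 -1.044
v -2.366 -2.977 -0.928
v -2.407 -2.665 -0.792
v -2.59 -2.405 -0.665
v -2.881 -2.249 -0.57
v -3.22 -2.228 -0.528
v -3.541 -2.347 -0.545
v -3.781 -2.58 -0.619
v -3.891 -2.883 -0.735
v -3.85 -3.195 -0.87
v -3.666 -3.455 -0.998
v -3.376 -3.611 -1.092
v -3.037 -3.632 -1.135
v 0.175 0.13 2.988
v 0.894 -0.011 3.147
v -0.215 -0.63 4.072
v 0.792 0.341 3.358
v 0.495 0.626 3.451
v 0.095 0.754 3.397
v -0.279 0.683 3.213
v -0.509 0.437 2.958
v -0.522 0.094 2.712
v -0.314 -0.238 2.554
v 0.049 -0.454 2.534
v 0.452 -0.483 2.658
v 0.767 -0.319 2.886
v -1.761 -0.766 -0.536
v -1.35 -0.753 0.019
v -2.049 0.279 0.511
v -2.459 0.266 -0.044
v -1.172 -0.446 -0.372
v -1.871 0.586 0.12
v -1.338 -0.326 -0.859
v -2.037 0.706 -0.367
v -1.752 -0.464 -1.157
v -2.451 0.568 -0.664
v -2.171 -0.779 -1.091
v -2.87 0.253 -0.599
v -2.349 -1.086 -0.7
v -3.048 -0.054 -0.208
v -2.183 -1.206 -0.213
v -2.882 -0.174 0.279
v -1.769 -1.068 0.084
v -2.468 -0.036 0.577
f 2 1 4
f 2 4 3
f 4 1 5
f 4 5 3
f 5 1 6
f 5 6 3
f 6 1 7
f 6 7 3
f 7 1 8
f 7 8 3
f 8 1 9
f 8 9 3
f 9 1 10
f 9 10 3
f 10 1 11
f 10 11 3
f 11 1 12
f 11 12 3
f 12 1 13
f 12 13 3
f 13 1 14
f 13 14 3
f 14 1 15
f 14 15 3
f 15 1 16
f 15 16 3
f 16 1 2
f 16 2 3
f 18 17 20
f 18 20 19
f 20 17 21
f 20 21 19
f 21 17 22
f 21 22 19
f 22 17 23
f 22 23 19
f 23 17 24
f 23 24 19
f 24 17 25
f 24 25 19
f 25 17 26
f 25 26 19
f 26 17 27
f 26 27 19
f 27 17 28
f 27 28 19
f 28 17 29
f 28 29 19
f 29 17 18
f 29 18 19
f 31 30 34
f 31 34 32
f 32 34 35
f 32 35 33
f 34 30 36
f 34 36 35
f 35 36 37
f 35 37 33
f 36 30 38
f 36 38 37
f 37 38 39
f 37 39 33
f 38 30 40
f 38 40 39
f 39 40 41
f 39 41 33
f 40 30 42
f 40 42 41
f 41 42 43
f 41 43 33
f 42 30 44
f 42 44 43
f 43 44 45
f 43 45 33
f 44 30 46
f 44 46 45
f 45 46 47
f 45 47 33
f 46 30 31
f 46 31 47
f 47 31 32
f 47 32 33



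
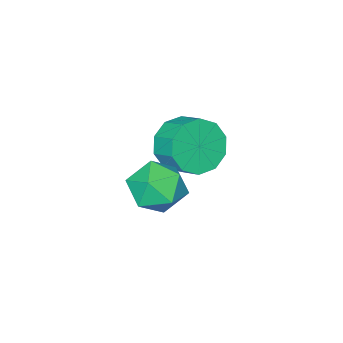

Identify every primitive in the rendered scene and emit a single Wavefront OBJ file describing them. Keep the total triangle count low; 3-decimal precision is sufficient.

v 1.805 2.999 -0.697
v 2.603 2.727 -1.306
v 2.317 1.893 0.466
v 3.115 1.621 -0.143
v 3.094 2.565 0.297
v 2.777 3.248 -0.422
v 2.143 1.372 -0.418
v 1.826 2.055 -1.137
v 2.812 1.722 -1.134
v 3.4 2.459 -0.693
v 1.52 2.161 -0.147
v 2.108 2.898 0.294
v -0.716 0.143 -1.484
v -0.289 0.546 -2.39
v -0.176 1.479 -1.923
v -0.604 1.077 -1.016
v -0.949 0.638 -2.415
v -0.837 1.571 -1.948
v -1.521 0.541 -2.084
v -1.408 1.475 -1.617
v -1.785 0.293 -1.524
v -1.672 1.226 -1.056
v -1.641 -0.013 -0.948
v -1.528 0.92 -0.481
v -1.144 -0.259 -0.577
v -1.031 0.674 -0.11
v -0.483 -0.351 -0.552
v -0.371 0.582 -0.085
v 0.088 -0.255 -0.883
v 0.201 0.679 -0.416
v 0.352 -0.006 -1.444
v 0.465 0.927 -0.976
v 0.208 0.3 -2.019
v 0.321 1.233 -1.552
f 1 12 6
f 1 6 2
f 1 2 8
f 1 8 11
f 1 11 12
f 2 6 10
f 6 12 5
f 12 11 3
f 11 8 7
f 8 2 9
f 4 10 5
f 4 5 3
f 4 3 7
f 4 7 9
f 4 9 10
f 5 10 6
f 3 5 12
f 7 3 11
f 9 7 8
f 10 9 2
f 14 13 17
f 14 17 15
f 15 17 18
f 15 18 16
f 17 13 19
f 17 19 18
f 18 19 20
f 18 20 16
f 19 13 21
f 19 21 20
f 20 21 22
f 20 22 16
f 21 13 23
f 21 23 22
f 22 23 24
f 22 24 16
f 23 13 25
f 23 25 24
f 24 25 26
f 24 26 16
f 25 13 27
f 25 27 26
f 26 27 28
f 26 28 16
f 27 13 29
f 27 29 28
f 28 29 30
f 28 30 16
f 29 13 31
f 29 31 30
f 30 31 32
f 30 32 16
f 31 13 33
f 31 33 32
f 32 33 34
f 32 34 16
f 33 13 14
f 33 14 34
f 34 14 15
f 34 15 16



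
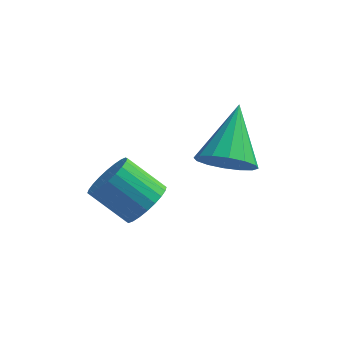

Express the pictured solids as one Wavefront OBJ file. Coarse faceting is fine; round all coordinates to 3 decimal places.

v 0.464 -0.695 0.59
v 0.835 -1.161 1.093
v -0.272 -1.071 1.993
v -0.644 -0.605 1.49
v 0.931 -0.887 1.184
v -0.176 -0.797 2.084
v 0.956 -0.584 1.184
v -0.151 -0.494 2.085
v 0.906 -0.297 1.094
v -0.201 -0.207 1.995
v 0.789 -0.072 0.927
v -0.318 0.018 1.828
v 0.622 0.059 0.709
v -0.485 0.149 1.61
v 0.431 0.076 0.473
v -0.676 0.165 1.373
v 0.245 -0.026 0.254
v -0.862 0.064 1.155
v 0.092 -0.229 0.087
v -1.015 -0.139 0.987
v -0.004 -0.503 -0.004
v -1.111 -0.413 0.896
v -0.029 -0.806 -0.005
v -1.136 -0.716 0.896
v 0.021 -1.093 0.085
v -1.086 -1.003 0.986
v 0.138 -1.318 0.252
v -0.969 -1.228 1.153
v 0.305 -1.449 0.47
v -0.802 -1.359 1.371
v 0.496 -1.465 0.707
v -0.611 -1.376 1.607
v 0.682 -1.364 0.925
v -0.425 -1.274 1.826
v 2.491 -0.138 2.295
v 3.086 -0.533 2.791
v 2.469 1.398 3.545
v 3.323 -0.29 2.496
v 3.338 -0.006 2.147
v 3.125 0.243 1.838
v 2.743 0.39 1.651
v 2.293 0.396 1.637
v 1.896 0.258 1.799
v 1.658 0.015 2.094
v 1.644 -0.27 2.443
v 1.856 -0.519 2.752
v 2.239 -0.666 2.939
v 2.689 -0.671 2.953
f 2 1 5
f 2 5 3
f 3 5 6
f 3 6 4
f 5 1 7
f 5 7 6
f 6 7 8
f 6 8 4
f 7 1 9
f 7 9 8
f 8 9 10
f 8 10 4
f 9 1 11
f 9 11 10
f 10 11 12
f 10 12 4
f 11 1 13
f 11 13 12
f 12 13 14
f 12 14 4
f 13 1 15
f 13 15 14
f 14 15 16
f 14 16 4
f 15 1 17
f 15 17 16
f 16 17 18
f 16 18 4
f 17 1 19
f 17 19 18
f 18 19 20
f 18 20 4
f 19 1 21
f 19 21 20
f 20 21 22
f 20 22 4
f 21 1 23
f 21 23 22
f 22 23 24
f 22 24 4
f 23 1 25
f 23 25 24
f 24 25 26
f 24 26 4
f 25 1 27
f 25 27 26
f 26 27 28
f 26 28 4
f 27 1 29
f 27 29 28
f 28 29 30
f 28 30 4
f 29 1 31
f 29 31 30
f 30 31 32
f 30 32 4
f 31 1 33
f 31 33 32
f 32 33 34
f 32 34 4
f 33 1 2
f 33 2 34
f 34 2 3
f 34 3 4
f 36 35 38
f 36 38 37
f 38 35 39
f 38 39 37
f 39 35 40
f 39 40 37
f 40 35 41
f 40 41 37
f 41 35 42
f 41 42 37
f 42 35 43
f 42 43 37
f 43 35 44
f 43 44 37
f 44 35 45
f 44 45 37
f 45 35 46
f 45 46 37
f 46 35 47
f 46 47 37
f 47 35 48
f 47 48 37
f 48 35 36
f 48 36 37



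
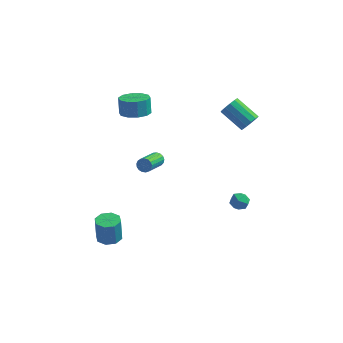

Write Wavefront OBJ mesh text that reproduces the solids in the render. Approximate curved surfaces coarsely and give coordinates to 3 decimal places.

v -1.675 2.677 -3.022
v -1.487 2.846 -2.591
v -1.796 1.293 -1.847
v -1.985 1.123 -2.278
v -1.72 2.899 -2.577
v -2.029 1.346 -1.832
v -1.943 2.901 -2.664
v -2.252 1.348 -1.92
v -2.104 2.852 -2.834
v -2.413 1.299 -2.09
v -2.167 2.763 -3.047
v -2.477 1.209 -2.302
v -2.118 2.654 -3.254
v -2.427 1.1 -2.51
v -1.967 2.55 -3.408
v -2.276 0.996 -2.664
v -1.749 2.475 -3.474
v -2.059 0.922 -2.729
v -1.515 2.446 -3.436
v -1.824 0.893 -2.692
v -1.317 2.471 -3.303
v -1.626 0.917 -2.559
v -1.201 2.542 -3.106
v -1.511 0.989 -2.362
v -1.194 2.644 -2.89
v -1.503 1.091 -2.146
v -1.297 2.754 -2.704
v -1.607 1.201 -1.96
v -2.822 2.283 1.413
v -1.898 2.435 1.495
v -2.054 2.809 2.55
v -2.978 2.657 2.467
v -2.142 2.919 1.287
v -2.298 3.294 2.342
v -2.645 3.161 1.127
v -2.801 3.535 2.182
v -3.216 3.067 1.076
v -3.372 3.441 2.131
v -3.637 2.673 1.153
v -3.793 3.048 2.208
v -3.746 2.131 1.33
v -3.902 2.505 2.385
v -3.502 1.646 1.538
v -3.658 2.021 2.593
v -2.999 1.405 1.698
v -3.155 1.779 2.753
v -2.428 1.499 1.749
v -2.584 1.873 2.804
v -2.007 1.892 1.672
v -2.163 2.267 2.727
v -2.59 -4.037 -4.372
v -2.038 -4.555 -4.311
v -2.118 -4.462 -2.806
v -2.67 -3.943 -2.868
v -1.832 -4.012 -4.334
v -1.911 -3.918 -2.829
v -2.069 -3.483 -4.379
v -2.149 -3.39 -2.874
v -2.612 -3.279 -4.421
v -2.692 -3.185 -2.916
v -3.142 -3.518 -4.434
v -3.222 -3.425 -2.929
v -3.349 -4.062 -4.411
v -3.428 -3.968 -2.906
v -3.111 -4.59 -4.366
v -3.191 -4.497 -2.861
v -2.568 -4.795 -4.324
v -2.648 -4.701 -2.819
v 3.43 0.939 -3.487
v 3.741 1.44 -3.811
v 3.879 0.22 -4.169
v 4.19 0.721 -4.493
v 4.376 0.558 -3.867
v 4.099 1.002 -3.446
v 3.521 0.658 -4.534
v 3.244 1.102 -4.113
v 3.798 1.266 -4.458
v 4.326 1.205 -4.046
v 3.294 0.455 -3.934
v 3.822 0.394 -3.522
v 3.717 3.539 0.899
v 4.129 3.803 1.385
v 2.734 4.385 2.248
v 2.323 4.121 1.761
v 4.081 4.083 1.119
v 2.686 4.665 1.982
v 3.917 4.189 0.783
v 2.523 4.771 1.646
v 3.69 4.089 0.483
v 2.296 4.671 1.346
v 3.472 3.815 0.316
v 2.077 4.397 1.179
v 3.331 3.453 0.333
v 1.937 4.035 1.196
v 3.313 3.118 0.53
v 1.919 3.7 1.393
v 3.424 2.917 0.844
v 2.029 3.499 1.707
v 3.627 2.913 1.175
v 2.233 3.495 2.038
v 3.859 3.108 1.419
v 2.465 3.69 2.281
v 4.046 3.44 1.497
v 2.652 4.022 2.36
f 2 1 5
f 2 5 3
f 3 5 6
f 3 6 4
f 5 1 7
f 5 7 6
f 6 7 8
f 6 8 4
f 7 1 9
f 7 9 8
f 8 9 10
f 8 10 4
f 9 1 11
f 9 11 10
f 10 11 12
f 10 12 4
f 11 1 13
f 11 13 12
f 12 13 14
f 12 14 4
f 13 1 15
f 13 15 14
f 14 15 16
f 14 16 4
f 15 1 17
f 15 17 16
f 16 17 18
f 16 18 4
f 17 1 19
f 17 19 18
f 18 19 20
f 18 20 4
f 19 1 21
f 19 21 20
f 20 21 22
f 20 22 4
f 21 1 23
f 21 23 22
f 22 23 24
f 22 24 4
f 23 1 25
f 23 25 24
f 24 25 26
f 24 26 4
f 25 1 27
f 25 27 26
f 26 27 28
f 26 28 4
f 27 1 2
f 27 2 28
f 28 2 3
f 28 3 4
f 30 29 33
f 30 33 31
f 31 33 34
f 31 34 32
f 33 29 35
f 33 35 34
f 34 35 36
f 34 36 32
f 35 29 37
f 35 37 36
f 36 37 38
f 36 38 32
f 37 29 39
f 37 39 38
f 38 39 40
f 38 40 32
f 39 29 41
f 39 41 40
f 40 41 42
f 40 42 32
f 41 29 43
f 41 43 42
f 42 43 44
f 42 44 32
f 43 29 45
f 43 45 44
f 44 45 46
f 44 46 32
f 45 29 47
f 45 47 46
f 46 47 48
f 46 48 32
f 47 29 49
f 47 49 48
f 48 49 50
f 48 50 32
f 49 29 30
f 49 30 50
f 50 30 31
f 50 31 32
f 52 51 55
f 52 55 53
f 53 55 56
f 53 56 54
f 55 51 57
f 55 57 56
f 56 57 58
f 56 58 54
f 57 51 59
f 57 59 58
f 58 59 60
f 58 60 54
f 59 51 61
f 59 61 60
f 60 61 62
f 60 62 54
f 61 51 63
f 61 63 62
f 62 63 64
f 62 64 54
f 63 51 65
f 63 65 64
f 64 65 66
f 64 66 54
f 65 51 67
f 65 67 66
f 66 67 68
f 66 68 54
f 67 51 52
f 67 52 68
f 68 52 53
f 68 53 54
f 69 80 74
f 69 74 70
f 69 70 76
f 69 76 79
f 69 79 80
f 70 74 78
f 74 80 73
f 80 79 71
f 79 76 75
f 76 70 77
f 72 78 73
f 72 73 71
f 72 71 75
f 72 75 77
f 72 77 78
f 73 78 74
f 71 73 80
f 75 71 79
f 77 75 76
f 78 77 70
f 82 81 85
f 82 85 83
f 83 85 86
f 83 86 84
f 85 81 87
f 85 87 86
f 86 87 88
f 86 88 84
f 87 81 89
f 87 89 88
f 88 89 90
f 88 90 84
f 89 81 91
f 89 91 90
f 90 91 92
f 90 92 84
f 91 81 93
f 91 93 92
f 92 93 94
f 92 94 84
f 93 81 95
f 93 95 94
f 94 95 96
f 94 96 84
f 95 81 97
f 95 97 96
f 96 97 98
f 96 98 84
f 97 81 99
f 97 99 98
f 98 99 100
f 98 100 84
f 99 81 101
f 99 101 100
f 100 101 102
f 100 102 84
f 101 81 103
f 101 103 102
f 102 103 104
f 102 104 84
f 103 81 82
f 103 82 104
f 104 82 83
f 104 83 84



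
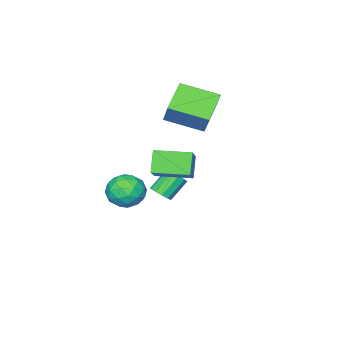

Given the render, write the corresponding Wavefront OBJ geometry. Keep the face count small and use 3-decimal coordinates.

v 0.578 3.718 0.088
v 0.006 3.316 1.039
v 1.736 4.592 1.155
v 1.164 4.19 2.105
v 1.556 2.39 0.115
v 0.984 1.988 1.065
v 2.714 3.264 1.181
v 2.142 2.862 2.132
v -3.212 0.905 0.315
v -2.225 -0.693 0.874
v -4.661 0.294 1.127
v -3.674 -1.304 1.686
v -2.846 1.524 1.434
v -1.859 -0.074 1.993
v -4.295 0.913 2.246
v -3.308 -0.685 2.805
v -1.16 -0.985 -2.963
v -0.56 -0.242 -3.253
v 0.1 -1.998 -2.947
v 0.7 -1.255 -3.237
v 0.301 -1.245 -2.322
v -0.478 -0.619 -2.332
v 0.018 -1.621 -3.868
v -0.761 -0.995 -3.878
v 0.169 -0.635 -3.813
v 0.343 -0.403 -2.857
v -0.803 -1.837 -3.343
v -0.629 -1.605 -2.387
v -0.971 -0.525 -3.109
v 0.511 -1.715 -3.091
v 0.276 -1.709 -2.553
v 0.629 -1.273 -2.724
v -0.923 -0.747 -2.568
v -0.569 -0.31 -2.738
v -0.064 -0.899 -2.191
v 0.109 -1.93 -3.462
v 0.463 -1.493 -3.632
v -1.089 -0.967 -3.476
v -0.736 -0.531 -3.647
v -0.396 -1.341 -4.009
v -0.189 -0.319 -3.609
v 0.551 -0.914 -3.6
v 0.15 -1.129 -3.971
v -0.308 -0.761 -3.976
v -0.087 -0.182 -3.047
v 0.654 -0.777 -3.038
v 0.419 -0.772 -2.5
v -0.039 -0.404 -2.506
v 0.341 -0.413 -3.376
v -1.114 -1.463 -3.162
v -0.373 -2.058 -3.153
v -0.421 -1.836 -3.694
v -0.879 -1.468 -3.7
v -1.011 -1.326 -2.6
v -0.271 -1.921 -2.591
v -0.152 -1.479 -2.224
v -0.61 -1.111 -2.229
v -0.801 -1.827 -2.824
v -2.317 -0.958 -4.175
v -1.963 -1.221 -3.783
v -2.849 -1.025 -2.852
v -3.203 -0.762 -3.245
v -1.885 -0.864 -3.784
v -2.772 -0.669 -2.853
v -1.972 -0.544 -3.934
v -2.859 -0.348 -3.004
v -2.191 -0.381 -4.177
v -3.077 -0.186 -3.246
v -2.458 -0.439 -4.419
v -3.344 -0.244 -3.488
v -2.671 -0.695 -4.568
v -3.557 -0.499 -3.637
v -2.748 -1.051 -4.567
v -3.635 -0.856 -3.636
v -2.661 -1.372 -4.416
v -3.548 -1.176 -3.486
v -2.443 -1.534 -4.174
v -3.329 -1.339 -3.243
v -2.176 -1.476 -3.932
v -3.062 -1.281 -3.001
f 2 4 1
f 5 2 1
f 1 4 3
f 3 5 1
f 2 8 4
f 6 2 5
f 6 8 2
f 4 8 3
f 7 5 3
f 3 8 7
f 7 6 5
f 8 6 7
f 10 12 9
f 13 10 9
f 9 12 11
f 11 13 9
f 10 16 12
f 14 10 13
f 14 16 10
f 12 16 11
f 15 13 11
f 11 16 15
f 15 14 13
f 16 14 15
f 17 54 33
f 54 28 57
f 33 57 22
f 54 57 33
f 17 33 29
f 33 22 34
f 29 34 18
f 33 34 29
f 17 29 38
f 29 18 39
f 38 39 24
f 29 39 38
f 17 38 50
f 38 24 53
f 50 53 27
f 38 53 50
f 17 50 54
f 50 27 58
f 54 58 28
f 50 58 54
f 18 34 45
f 34 22 48
f 45 48 26
f 34 48 45
f 22 57 35
f 57 28 56
f 35 56 21
f 57 56 35
f 28 58 55
f 58 27 51
f 55 51 19
f 58 51 55
f 27 53 52
f 53 24 40
f 52 40 23
f 53 40 52
f 24 39 44
f 39 18 41
f 44 41 25
f 39 41 44
f 20 46 32
f 46 26 47
f 32 47 21
f 46 47 32
f 20 32 30
f 32 21 31
f 30 31 19
f 32 31 30
f 20 30 37
f 30 19 36
f 37 36 23
f 30 36 37
f 20 37 42
f 37 23 43
f 42 43 25
f 37 43 42
f 20 42 46
f 42 25 49
f 46 49 26
f 42 49 46
f 21 47 35
f 47 26 48
f 35 48 22
f 47 48 35
f 19 31 55
f 31 21 56
f 55 56 28
f 31 56 55
f 23 36 52
f 36 19 51
f 52 51 27
f 36 51 52
f 25 43 44
f 43 23 40
f 44 40 24
f 43 40 44
f 26 49 45
f 49 25 41
f 45 41 18
f 49 41 45
f 60 59 63
f 60 63 61
f 61 63 64
f 61 64 62
f 63 59 65
f 63 65 64
f 64 65 66
f 64 66 62
f 65 59 67
f 65 67 66
f 66 67 68
f 66 68 62
f 67 59 69
f 67 69 68
f 68 69 70
f 68 70 62
f 69 59 71
f 69 71 70
f 70 71 72
f 70 72 62
f 71 59 73
f 71 73 72
f 72 73 74
f 72 74 62
f 73 59 75
f 73 75 74
f 74 75 76
f 74 76 62
f 75 59 77
f 75 77 76
f 76 77 78
f 76 78 62
f 77 59 79
f 77 79 78
f 78 79 80
f 78 80 62
f 79 59 60
f 79 60 80
f 80 60 61
f 80 61 62



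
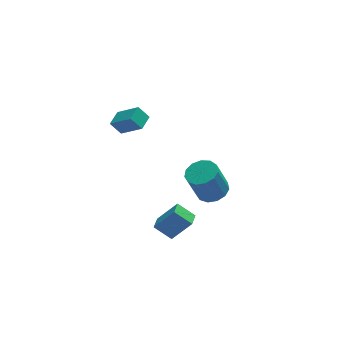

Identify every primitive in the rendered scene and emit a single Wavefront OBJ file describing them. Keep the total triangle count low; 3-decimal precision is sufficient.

v -1.552 -0.366 -4.653
v -2.38 0.107 -3.942
v -1.217 0.376 -4.756
v -2.046 0.849 -4.045
v -0.554 -0.629 -3.315
v -1.383 -0.156 -2.604
v -0.22 0.113 -3.418
v -1.048 0.586 -2.707
v 1.448 3.404 -4.81
v 2.078 4.03 -4.536
v 1.423 3.903 -2.736
v 0.792 3.276 -3.01
v 1.651 4.301 -4.673
v 0.995 4.174 -2.873
v 1.159 4.287 -4.853
v 0.503 4.16 -3.053
v 0.759 3.992 -5.019
v 0.103 3.865 -3.219
v 0.578 3.511 -5.12
v -0.078 3.384 -3.32
v 0.672 2.996 -5.121
v 0.017 2.868 -3.321
v 1.013 2.61 -5.024
v 0.358 2.483 -3.224
v 1.492 2.476 -4.859
v 0.837 2.349 -3.059
v 1.957 2.637 -4.679
v 1.301 2.51 -2.879
v 2.26 3.041 -4.54
v 1.605 2.914 -2.74
v 2.306 3.56 -4.486
v 1.65 3.433 -2.686
v -2.574 1.904 2.579
v -3.091 2.126 3.268
v -3.499 2.72 1.623
v -4.016 2.941 2.313
v -2.044 2.679 2.727
v -2.561 2.9 3.417
v -2.969 3.494 1.772
v -3.486 3.716 2.461
f 2 4 1
f 5 2 1
f 1 4 3
f 3 5 1
f 2 8 4
f 6 2 5
f 6 8 2
f 4 8 3
f 7 5 3
f 3 8 7
f 7 6 5
f 8 6 7
f 10 9 13
f 10 13 11
f 11 13 14
f 11 14 12
f 13 9 15
f 13 15 14
f 14 15 16
f 14 16 12
f 15 9 17
f 15 17 16
f 16 17 18
f 16 18 12
f 17 9 19
f 17 19 18
f 18 19 20
f 18 20 12
f 19 9 21
f 19 21 20
f 20 21 22
f 20 22 12
f 21 9 23
f 21 23 22
f 22 23 24
f 22 24 12
f 23 9 25
f 23 25 24
f 24 25 26
f 24 26 12
f 25 9 27
f 25 27 26
f 26 27 28
f 26 28 12
f 27 9 29
f 27 29 28
f 28 29 30
f 28 30 12
f 29 9 31
f 29 31 30
f 30 31 32
f 30 32 12
f 31 9 10
f 31 10 32
f 32 10 11
f 32 11 12
f 34 36 33
f 37 34 33
f 33 36 35
f 35 37 33
f 34 40 36
f 38 34 37
f 38 40 34
f 36 40 35
f 39 37 35
f 35 40 39
f 39 38 37
f 40 38 39



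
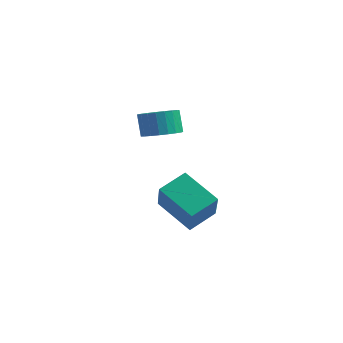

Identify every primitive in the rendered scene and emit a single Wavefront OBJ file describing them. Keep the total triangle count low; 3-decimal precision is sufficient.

v 3.45 -1.789 -4.831
v 1.581 -1.702 -3.753
v 3.885 -0.436 -4.187
v 2.015 -0.349 -3.109
v 4.325 -2.831 -3.231
v 2.455 -2.744 -2.153
v 4.759 -1.478 -2.587
v 2.89 -1.391 -1.509
v -1.588 2.736 -1.821
v -1.092 1.912 -1.452
v -1.536 2.2 -0.21
v -2.032 3.024 -0.579
v -0.794 2.218 -1.417
v -1.239 2.506 -0.175
v -0.634 2.614 -1.451
v -1.079 2.902 -0.209
v -0.639 3.031 -1.55
v -1.083 3.319 -0.308
v -0.808 3.397 -1.695
v -1.252 3.685 -0.453
v -1.111 3.648 -1.862
v -1.556 3.936 -0.62
v -1.497 3.742 -2.022
v -1.942 4.03 -0.78
v -1.899 3.662 -2.147
v -2.343 3.95 -0.905
v -2.247 3.422 -2.216
v -2.691 3.71 -0.974
v -2.481 3.063 -2.216
v -2.925 3.351 -0.975
v -2.56 2.648 -2.149
v -3.005 2.936 -0.907
v -2.472 2.248 -2.024
v -2.916 2.536 -0.782
v -2.23 1.932 -1.864
v -2.675 2.22 -0.623
v -1.878 1.755 -1.697
v -2.322 2.043 -0.455
v -1.475 1.748 -1.551
v -1.919 2.036 -0.31
f 2 4 1
f 5 2 1
f 1 4 3
f 3 5 1
f 2 8 4
f 6 2 5
f 6 8 2
f 4 8 3
f 7 5 3
f 3 8 7
f 7 6 5
f 8 6 7
f 10 9 13
f 10 13 11
f 11 13 14
f 11 14 12
f 13 9 15
f 13 15 14
f 14 15 16
f 14 16 12
f 15 9 17
f 15 17 16
f 16 17 18
f 16 18 12
f 17 9 19
f 17 19 18
f 18 19 20
f 18 20 12
f 19 9 21
f 19 21 20
f 20 21 22
f 20 22 12
f 21 9 23
f 21 23 22
f 22 23 24
f 22 24 12
f 23 9 25
f 23 25 24
f 24 25 26
f 24 26 12
f 25 9 27
f 25 27 26
f 26 27 28
f 26 28 12
f 27 9 29
f 27 29 28
f 28 29 30
f 28 30 12
f 29 9 31
f 29 31 30
f 30 31 32
f 30 32 12
f 31 9 33
f 31 33 32
f 32 33 34
f 32 34 12
f 33 9 35
f 33 35 34
f 34 35 36
f 34 36 12
f 35 9 37
f 35 37 36
f 36 37 38
f 36 38 12
f 37 9 39
f 37 39 38
f 38 39 40
f 38 40 12
f 39 9 10
f 39 10 40
f 40 10 11
f 40 11 12



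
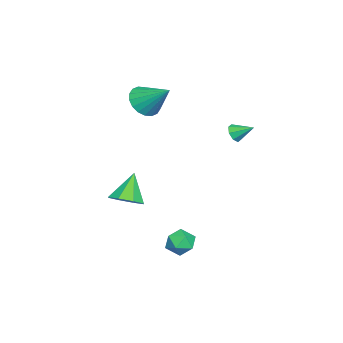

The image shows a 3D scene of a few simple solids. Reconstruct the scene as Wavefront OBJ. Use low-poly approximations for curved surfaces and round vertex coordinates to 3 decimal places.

v -3.631 -2.681 3.038
v -3.171 -2.165 2.195
v -3.029 -1.119 4.322
v -3.624 -1.99 2.195
v -4.078 -1.952 2.361
v -4.443 -2.059 2.662
v -4.648 -2.288 3.037
v -4.651 -2.596 3.412
v -4.452 -2.92 3.713
v -4.091 -3.197 3.881
v -3.638 -3.372 3.881
v -3.184 -3.41 3.714
v -2.819 -3.303 3.413
v -2.614 -3.074 3.038
v -2.611 -2.766 2.663
v -2.81 -2.442 2.362
v -3.681 2.29 1.251
v -3.08 2.346 1.07
v -3.599 3.35 1.849
v -3.386 2.547 0.757
v -3.865 2.597 0.732
v -4.236 2.468 1.011
v -4.282 2.235 1.431
v -3.976 2.034 1.745
v -3.497 1.983 1.769
v -3.126 2.112 1.49
v 2.419 -1.868 -1.359
v 3.248 -2.007 -0.798
v 1.401 -1.732 0.179
v 3.116 -1.261 -0.952
v 2.576 -0.871 -1.344
v 1.945 -1.065 -1.745
v 1.591 -1.73 -1.92
v 1.723 -2.476 -1.766
v 2.263 -2.866 -1.374
v 2.894 -2.672 -0.973
v 2.062 1.156 -3.744
v 2.507 1.845 -3.389
v 3.313 0.475 -3.991
v 3.758 1.164 -3.636
v 3.256 0.639 -3.114
v 2.483 1.06 -2.962
v 3.337 1.26 -4.418
v 2.564 1.681 -4.266
v 3.295 1.909 -3.805
v 3.245 1.525 -3
v 2.575 0.795 -4.38
v 2.525 0.411 -3.575
f 2 1 4
f 2 4 3
f 4 1 5
f 4 5 3
f 5 1 6
f 5 6 3
f 6 1 7
f 6 7 3
f 7 1 8
f 7 8 3
f 8 1 9
f 8 9 3
f 9 1 10
f 9 10 3
f 10 1 11
f 10 11 3
f 11 1 12
f 11 12 3
f 12 1 13
f 12 13 3
f 13 1 14
f 13 14 3
f 14 1 15
f 14 15 3
f 15 1 16
f 15 16 3
f 16 1 2
f 16 2 3
f 18 17 20
f 18 20 19
f 20 17 21
f 20 21 19
f 21 17 22
f 21 22 19
f 22 17 23
f 22 23 19
f 23 17 24
f 23 24 19
f 24 17 25
f 24 25 19
f 25 17 26
f 25 26 19
f 26 17 18
f 26 18 19
f 28 27 30
f 28 30 29
f 30 27 31
f 30 31 29
f 31 27 32
f 31 32 29
f 32 27 33
f 32 33 29
f 33 27 34
f 33 34 29
f 34 27 35
f 34 35 29
f 35 27 36
f 35 36 29
f 36 27 28
f 36 28 29
f 37 48 42
f 37 42 38
f 37 38 44
f 37 44 47
f 37 47 48
f 38 42 46
f 42 48 41
f 48 47 39
f 47 44 43
f 44 38 45
f 40 46 41
f 40 41 39
f 40 39 43
f 40 43 45
f 40 45 46
f 41 46 42
f 39 41 48
f 43 39 47
f 45 43 44
f 46 45 38



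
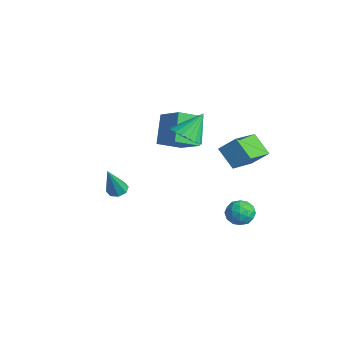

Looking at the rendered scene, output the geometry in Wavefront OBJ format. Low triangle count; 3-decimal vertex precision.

v -5.226 3.494 1.526
v -5.277 2.037 2.207
v -3.679 3.879 2.464
v -3.73 2.421 3.146
v -4.11 2.739 -0.006
v -4.161 1.281 0.676
v -2.563 3.123 0.933
v -2.614 1.666 1.614
v 1.985 1.989 3.607
v 2.557 2.709 4.498
v 0.952 3.622 2.953
v 1.524 4.342 3.844
v 3.076 2.298 2.656
v 3.648 3.018 3.547
v 2.043 3.931 2.002
v 2.615 4.651 2.893
v -0.882 1.482 3.081
v 0.012 1.891 2.85
v -1.038 2.598 4.459
v -0.277 2.142 2.614
v -0.686 2.262 2.471
v -1.134 2.227 2.448
v -1.532 2.045 2.551
v -1.801 1.751 2.759
v -1.888 1.404 3.031
v -1.776 1.072 3.313
v -1.487 0.821 3.549
v -1.078 0.701 3.692
v -0.63 0.736 3.714
v -0.233 0.918 3.612
v 0.036 1.212 3.404
v 0.124 1.56 3.132
v 1.556 3.969 -1.307
v 2.324 3.563 -1.388
v 1.116 3.377 -2.512
v 1.884 2.971 -2.593
v 1.332 2.737 -1.96
v 1.603 3.102 -1.215
v 1.837 3.838 -2.685
v 2.108 4.203 -1.94
v 2.498 3.482 -2.24
v 2.185 2.801 -1.792
v 1.255 4.139 -2.108
v 0.942 3.458 -1.66
v 1.978 3.818 -1.242
v 1.462 3.122 -2.658
v 1.137 2.984 -2.286
v 1.588 2.746 -2.334
v 1.555 3.547 -1.14
v 2.006 3.308 -1.188
v 1.423 2.823 -1.524
v 1.434 3.632 -2.712
v 1.885 3.393 -2.76
v 1.852 4.194 -1.566
v 2.303 3.956 -1.614
v 2.017 4.117 -2.376
v 2.532 3.532 -1.79
v 2.274 3.184 -2.498
v 2.246 3.693 -2.552
v 2.405 3.908 -2.115
v 2.349 3.131 -1.527
v 2.09 2.784 -2.235
v 1.765 2.646 -1.863
v 1.925 2.861 -1.425
v 2.451 3.084 -2.027
v 1.35 4.156 -1.665
v 1.091 3.809 -2.373
v 1.515 4.079 -2.475
v 1.675 4.294 -2.037
v 1.166 3.756 -1.402
v 0.908 3.408 -2.11
v 1.035 3.032 -1.785
v 1.194 3.247 -1.348
v 0.989 3.856 -1.873
v -1.777 -2.104 -0.621
v -1.215 -2.267 -0.826
v -1.303 -2.856 1.281
v -1.223 -1.826 -0.649
v -1.556 -1.548 -0.457
v -2.018 -1.596 -0.36
v -2.339 -1.941 -0.417
v -2.331 -2.382 -0.593
v -1.998 -2.659 -0.786
v -1.536 -2.612 -0.882
f 2 4 1
f 5 2 1
f 1 4 3
f 3 5 1
f 2 8 4
f 6 2 5
f 6 8 2
f 4 8 3
f 7 5 3
f 3 8 7
f 7 6 5
f 8 6 7
f 10 12 9
f 13 10 9
f 9 12 11
f 11 13 9
f 10 16 12
f 14 10 13
f 14 16 10
f 12 16 11
f 15 13 11
f 11 16 15
f 15 14 13
f 16 14 15
f 18 17 20
f 18 20 19
f 20 17 21
f 20 21 19
f 21 17 22
f 21 22 19
f 22 17 23
f 22 23 19
f 23 17 24
f 23 24 19
f 24 17 25
f 24 25 19
f 25 17 26
f 25 26 19
f 26 17 27
f 26 27 19
f 27 17 28
f 27 28 19
f 28 17 29
f 28 29 19
f 29 17 30
f 29 30 19
f 30 17 31
f 30 31 19
f 31 17 32
f 31 32 19
f 32 17 18
f 32 18 19
f 33 70 49
f 70 44 73
f 49 73 38
f 70 73 49
f 33 49 45
f 49 38 50
f 45 50 34
f 49 50 45
f 33 45 54
f 45 34 55
f 54 55 40
f 45 55 54
f 33 54 66
f 54 40 69
f 66 69 43
f 54 69 66
f 33 66 70
f 66 43 74
f 70 74 44
f 66 74 70
f 34 50 61
f 50 38 64
f 61 64 42
f 50 64 61
f 38 73 51
f 73 44 72
f 51 72 37
f 73 72 51
f 44 74 71
f 74 43 67
f 71 67 35
f 74 67 71
f 43 69 68
f 69 40 56
f 68 56 39
f 69 56 68
f 40 55 60
f 55 34 57
f 60 57 41
f 55 57 60
f 36 62 48
f 62 42 63
f 48 63 37
f 62 63 48
f 36 48 46
f 48 37 47
f 46 47 35
f 48 47 46
f 36 46 53
f 46 35 52
f 53 52 39
f 46 52 53
f 36 53 58
f 53 39 59
f 58 59 41
f 53 59 58
f 36 58 62
f 58 41 65
f 62 65 42
f 58 65 62
f 37 63 51
f 63 42 64
f 51 64 38
f 63 64 51
f 35 47 71
f 47 37 72
f 71 72 44
f 47 72 71
f 39 52 68
f 52 35 67
f 68 67 43
f 52 67 68
f 41 59 60
f 59 39 56
f 60 56 40
f 59 56 60
f 42 65 61
f 65 41 57
f 61 57 34
f 65 57 61
f 76 75 78
f 76 78 77
f 78 75 79
f 78 79 77
f 79 75 80
f 79 80 77
f 80 75 81
f 80 81 77
f 81 75 82
f 81 82 77
f 82 75 83
f 82 83 77
f 83 75 84
f 83 84 77
f 84 75 76
f 84 76 77



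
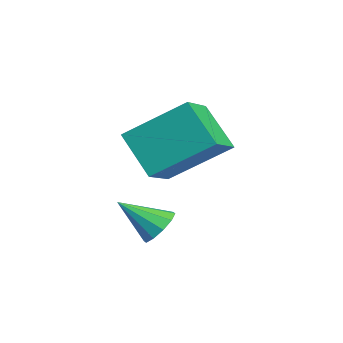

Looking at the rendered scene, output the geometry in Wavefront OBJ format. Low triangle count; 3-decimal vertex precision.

v 2.533 2.169 -3.061
v 2.894 2.423 -2.7
v 2.427 1.211 -2.279
v 2.567 2.526 -2.618
v 2.228 2.493 -2.704
v 2.004 2.336 -2.927
v 1.983 2.115 -3.201
v 2.171 1.914 -3.421
v 2.498 1.811 -3.503
v 2.838 1.845 -3.417
v 3.061 2.002 -3.194
v 3.082 2.223 -2.92
v -0.146 1.879 -1.142
v 0.801 1.369 -0.709
v 0.176 3.422 -0.029
v 1.123 2.912 0.405
v 0.677 2.488 -2.225
v 1.624 1.978 -1.791
v 0.999 4.031 -1.111
v 1.946 3.521 -0.678
f 2 1 4
f 2 4 3
f 4 1 5
f 4 5 3
f 5 1 6
f 5 6 3
f 6 1 7
f 6 7 3
f 7 1 8
f 7 8 3
f 8 1 9
f 8 9 3
f 9 1 10
f 9 10 3
f 10 1 11
f 10 11 3
f 11 1 12
f 11 12 3
f 12 1 2
f 12 2 3
f 14 16 13
f 17 14 13
f 13 16 15
f 15 17 13
f 14 20 16
f 18 14 17
f 18 20 14
f 16 20 15
f 19 17 15
f 15 20 19
f 19 18 17
f 20 18 19



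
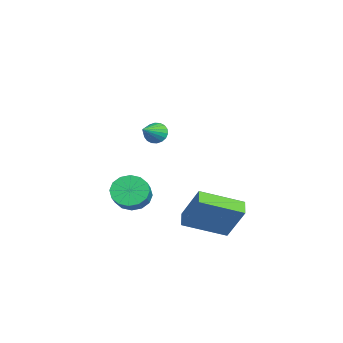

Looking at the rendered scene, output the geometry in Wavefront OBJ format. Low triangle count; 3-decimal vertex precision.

v 2.065 -2.278 3.706
v 2.442 -2.044 3.364
v 2.975 -2.882 4.294
v 2.429 -1.881 3.552
v 2.344 -1.796 3.771
v 2.204 -1.807 3.976
v 2.036 -1.911 4.129
v 1.874 -2.088 4.197
v 1.75 -2.302 4.168
v 1.689 -2.512 4.048
v 1.702 -2.675 3.86
v 1.787 -2.759 3.642
v 1.927 -2.748 3.436
v 2.095 -2.644 3.284
v 2.257 -2.468 3.215
v 2.38 -2.253 3.244
v 1.405 0.791 -2.743
v 1.514 -1.185 -1.98
v 0.623 0.863 -2.443
v 0.733 -1.112 -1.68
v 2.107 1.472 -1.08
v 2.217 -0.503 -0.317
v 1.326 1.545 -0.78
v 1.435 -0.431 -0.017
v -3.06 -3.033 -2.214
v -2.516 -3.105 -2.927
v -1.636 -3.278 -2.239
v -2.18 -3.207 -1.526
v -2.512 -2.652 -2.818
v -1.633 -2.825 -2.13
v -2.655 -2.301 -2.547
v -1.776 -2.474 -1.858
v -2.907 -2.147 -2.186
v -2.028 -2.32 -1.498
v -3.2 -2.23 -1.833
v -2.32 -2.403 -1.145
v -3.455 -2.529 -1.582
v -2.575 -2.702 -0.894
v -3.604 -2.962 -1.501
v -2.724 -3.135 -0.813
v -3.607 -3.415 -1.61
v -2.728 -3.588 -0.922
v -3.464 -3.766 -1.882
v -2.585 -3.939 -1.193
v -3.212 -3.92 -2.242
v -2.333 -4.093 -1.554
v -2.92 -3.837 -2.595
v -2.04 -4.01 -1.907
v -2.665 -3.538 -2.846
v -1.785 -3.711 -2.158
f 2 1 4
f 2 4 3
f 4 1 5
f 4 5 3
f 5 1 6
f 5 6 3
f 6 1 7
f 6 7 3
f 7 1 8
f 7 8 3
f 8 1 9
f 8 9 3
f 9 1 10
f 9 10 3
f 10 1 11
f 10 11 3
f 11 1 12
f 11 12 3
f 12 1 13
f 12 13 3
f 13 1 14
f 13 14 3
f 14 1 15
f 14 15 3
f 15 1 16
f 15 16 3
f 16 1 2
f 16 2 3
f 18 20 17
f 21 18 17
f 17 20 19
f 19 21 17
f 18 24 20
f 22 18 21
f 22 24 18
f 20 24 19
f 23 21 19
f 19 24 23
f 23 22 21
f 24 22 23
f 26 25 29
f 26 29 27
f 27 29 30
f 27 30 28
f 29 25 31
f 29 31 30
f 30 31 32
f 30 32 28
f 31 25 33
f 31 33 32
f 32 33 34
f 32 34 28
f 33 25 35
f 33 35 34
f 34 35 36
f 34 36 28
f 35 25 37
f 35 37 36
f 36 37 38
f 36 38 28
f 37 25 39
f 37 39 38
f 38 39 40
f 38 40 28
f 39 25 41
f 39 41 40
f 40 41 42
f 40 42 28
f 41 25 43
f 41 43 42
f 42 43 44
f 42 44 28
f 43 25 45
f 43 45 44
f 44 45 46
f 44 46 28
f 45 25 47
f 45 47 46
f 46 47 48
f 46 48 28
f 47 25 49
f 47 49 48
f 48 49 50
f 48 50 28
f 49 25 26
f 49 26 50
f 50 26 27
f 50 27 28



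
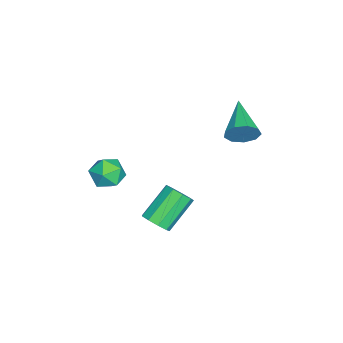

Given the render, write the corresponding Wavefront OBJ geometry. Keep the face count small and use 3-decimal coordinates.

v -1.335 0.76 -1.525
v -1.01 0.601 -1.098
v -1.92 1.24 -0.167
v -2.245 1.4 -0.595
v -0.899 0.944 -1.226
v -1.809 1.584 -0.295
v -0.992 1.202 -1.493
v -1.902 1.841 -0.563
v -1.246 1.253 -1.776
v -2.155 1.892 -0.846
v -1.541 1.073 -1.942
v -2.451 1.713 -1.011
v -1.74 0.747 -1.912
v -2.65 1.387 -0.982
v -1.749 0.427 -1.702
v -2.659 1.067 -0.771
v -1.565 0.263 -1.409
v -2.475 0.903 -0.478
v -1.273 0.332 -1.17
v -2.183 0.971 -0.24
v -1.667 -0.441 0.862
v -1.221 -0.953 0.781
v -2.339 -0.907 0.119
v -1.893 -1.419 0.038
v -2.239 -1.356 0.624
v -1.823 -1.068 1.084
v -1.737 -0.792 -0.184
v -1.321 -0.504 0.276
v -1.265 -1.17 0.135
v -1.575 -1.519 0.634
v -1.985 -0.341 0.266
v -2.295 -0.69 0.765
v -2.548 3.406 2.5
v -2.299 3.177 3.02
v -3.972 3.034 3.02
v -2.388 3.588 3.071
v -2.552 3.914 2.855
v -2.714 4.003 2.473
v -2.799 3.811 2.104
v -2.767 3.431 1.92
v -2.632 3.038 2.008
v -2.458 2.818 2.326
v -2.327 2.872 2.726
f 2 1 5
f 2 5 3
f 3 5 6
f 3 6 4
f 5 1 7
f 5 7 6
f 6 7 8
f 6 8 4
f 7 1 9
f 7 9 8
f 8 9 10
f 8 10 4
f 9 1 11
f 9 11 10
f 10 11 12
f 10 12 4
f 11 1 13
f 11 13 12
f 12 13 14
f 12 14 4
f 13 1 15
f 13 15 14
f 14 15 16
f 14 16 4
f 15 1 17
f 15 17 16
f 16 17 18
f 16 18 4
f 17 1 19
f 17 19 18
f 18 19 20
f 18 20 4
f 19 1 2
f 19 2 20
f 20 2 3
f 20 3 4
f 21 32 26
f 21 26 22
f 21 22 28
f 21 28 31
f 21 31 32
f 22 26 30
f 26 32 25
f 32 31 23
f 31 28 27
f 28 22 29
f 24 30 25
f 24 25 23
f 24 23 27
f 24 27 29
f 24 29 30
f 25 30 26
f 23 25 32
f 27 23 31
f 29 27 28
f 30 29 22
f 34 33 36
f 34 36 35
f 36 33 37
f 36 37 35
f 37 33 38
f 37 38 35
f 38 33 39
f 38 39 35
f 39 33 40
f 39 40 35
f 40 33 41
f 40 41 35
f 41 33 42
f 41 42 35
f 42 33 43
f 42 43 35
f 43 33 34
f 43 34 35

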